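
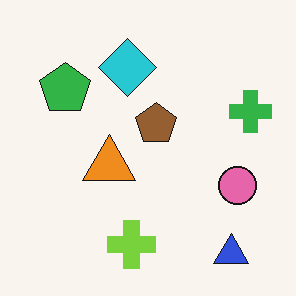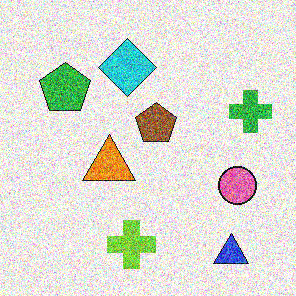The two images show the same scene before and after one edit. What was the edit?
Degraded with strong gaussian noise.

Random speckle covers the whole image, including the flat background.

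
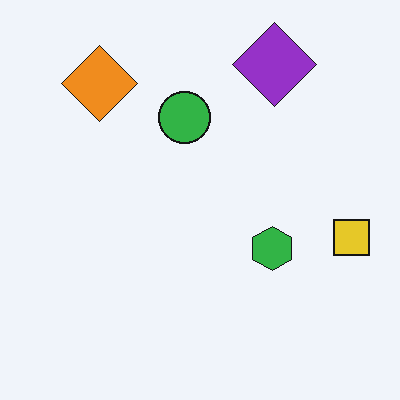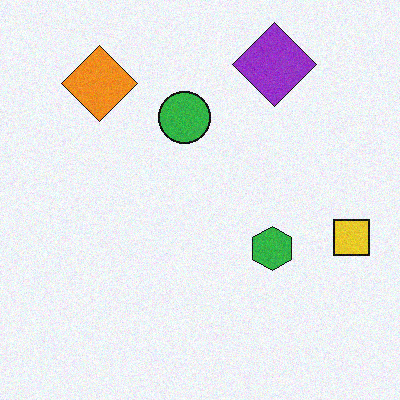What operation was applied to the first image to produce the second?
The transformation is: degraded with a light layer of grain.

Random speckle covers the whole image, including the flat background.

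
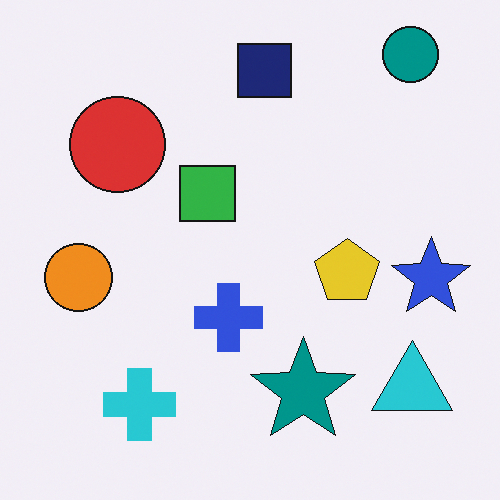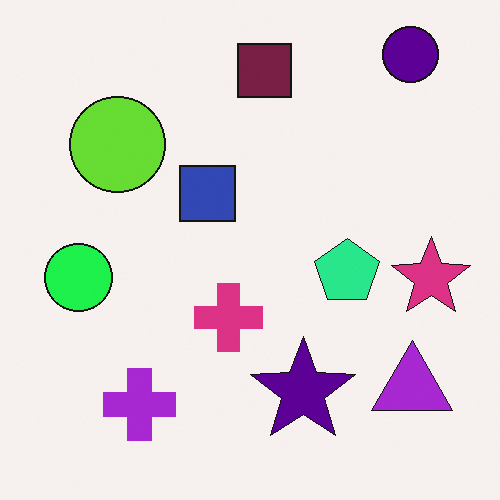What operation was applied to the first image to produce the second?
This is the original image hue-shifted noticeably.

Every shape's color has rotated by the same amount around the hue wheel — a uniform hue shift.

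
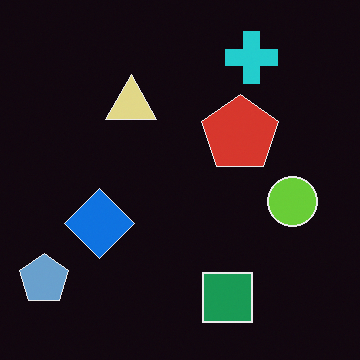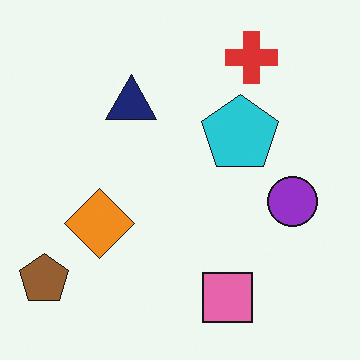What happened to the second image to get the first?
The first image is the second color-inverted (negative).

The light background has become dark and every shape's color is its complement — a photographic negative.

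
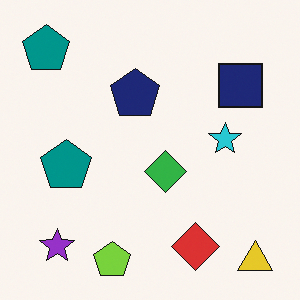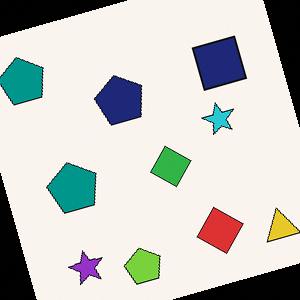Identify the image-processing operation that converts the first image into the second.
The transformation is: rotated counter-clockwise by a clearly visible amount.

Every shape is tilted by the same angle and the image corners show triangular fill wedges — a whole-image rotation by a non-right angle.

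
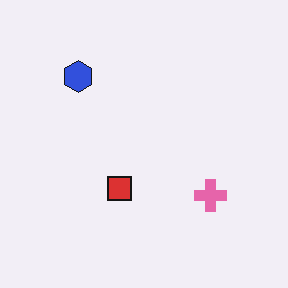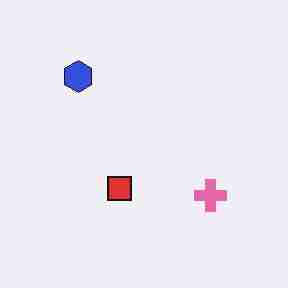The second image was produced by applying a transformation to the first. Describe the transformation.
Degraded with heavy JPEG compression.

Blocky 8×8 compression artifacts appear around shape edges and the flat background shows ringing — characteristic JPEG degradation.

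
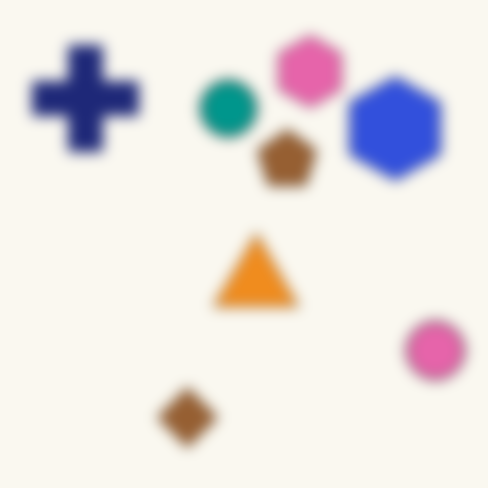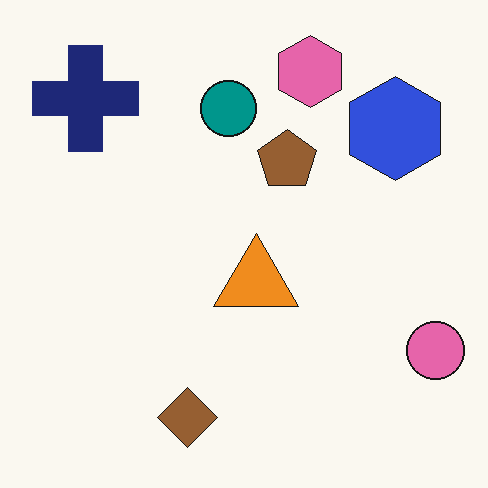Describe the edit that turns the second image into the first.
It was strongly gaussian-blurred.

Shape edges and outlines are uniformly softened across the whole image.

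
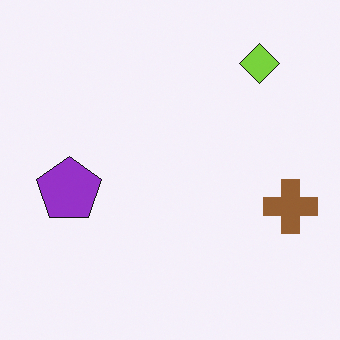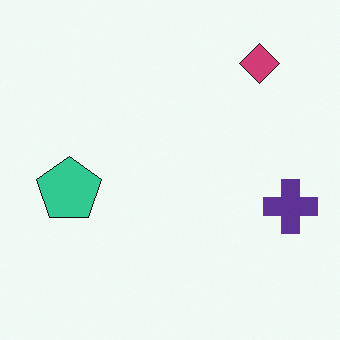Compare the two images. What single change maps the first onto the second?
Hue-shifted by a large amount.

Every shape's color has rotated by the same amount around the hue wheel — a uniform hue shift.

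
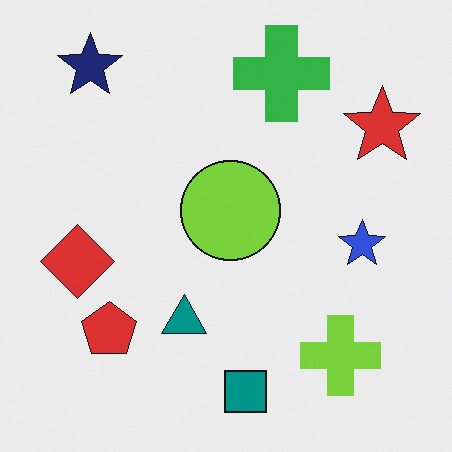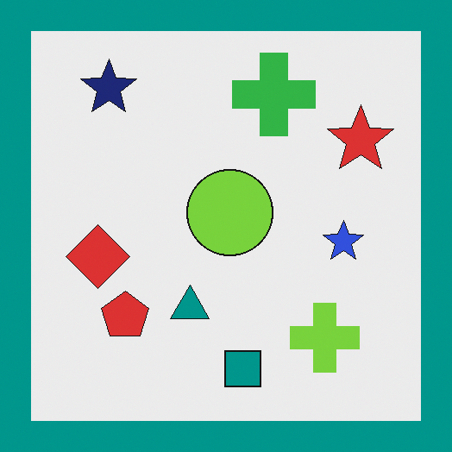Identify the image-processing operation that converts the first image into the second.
The image was framed with a teal border.

A solid teal frame runs around the edge of the second image, with the content slightly shrunk inside it.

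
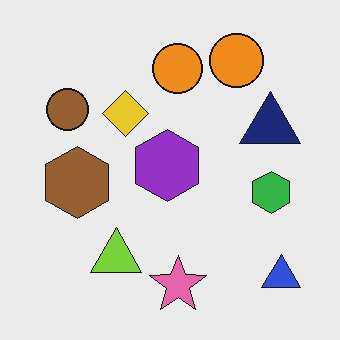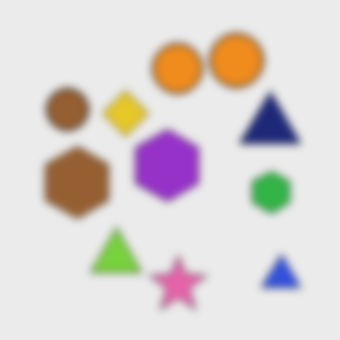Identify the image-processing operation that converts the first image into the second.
The transformation is: noticeably gaussian-blurred.

Shape edges and outlines are uniformly softened across the whole image.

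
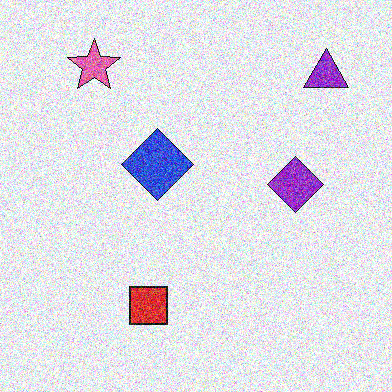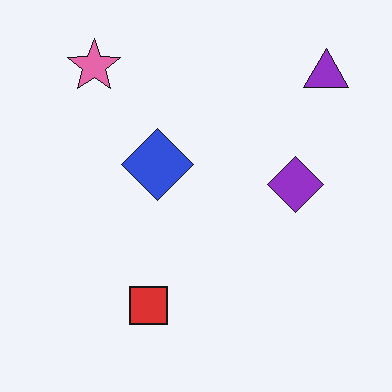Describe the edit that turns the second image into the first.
This is the original image degraded with heavy additive noise.

Random speckle covers the whole image, including the flat background.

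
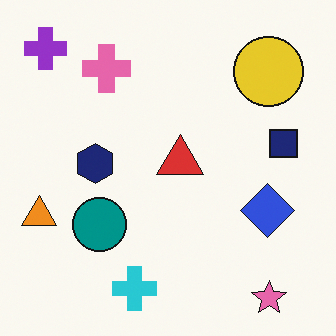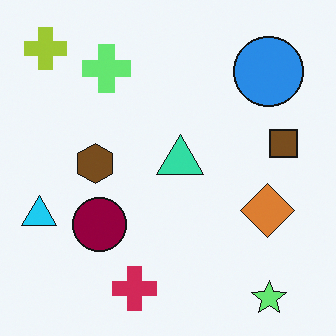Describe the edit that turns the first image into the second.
The second image is the first hue-shifted by a large amount.

Every shape's color has rotated by the same amount around the hue wheel — a uniform hue shift.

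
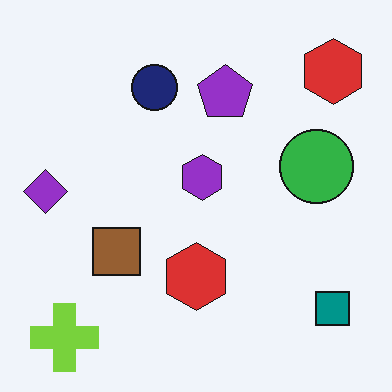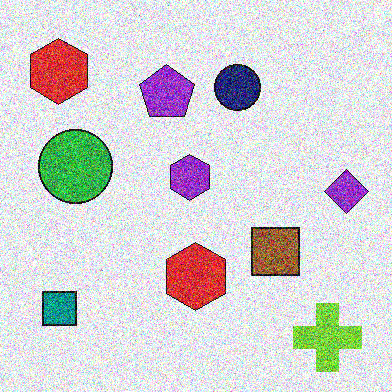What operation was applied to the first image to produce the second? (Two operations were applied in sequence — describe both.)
Flipped horizontally (left ↔ right), then degraded with strong gaussian noise.

The purple diamond is in the left of the first image and the right of the second — shapes on opposite sides of the vertical midline have swapped in a mirror flip. Random speckle covers the whole image, including the flat background.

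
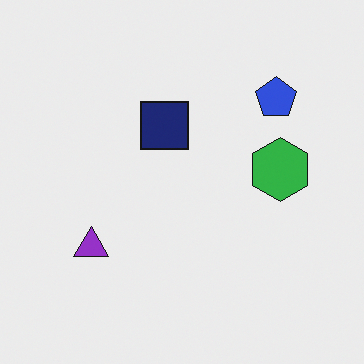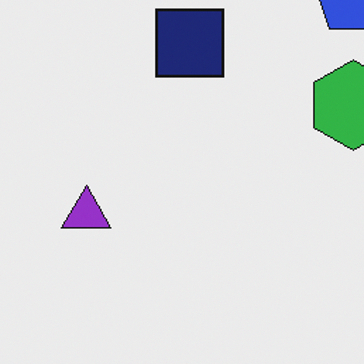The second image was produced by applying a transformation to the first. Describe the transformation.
The second image is the first cropped slightly and scaled back up.

The visible shapes are larger and the field of view is narrower; shapes near the original edges may be partly or wholly outside the frame — a crop-and-rescale.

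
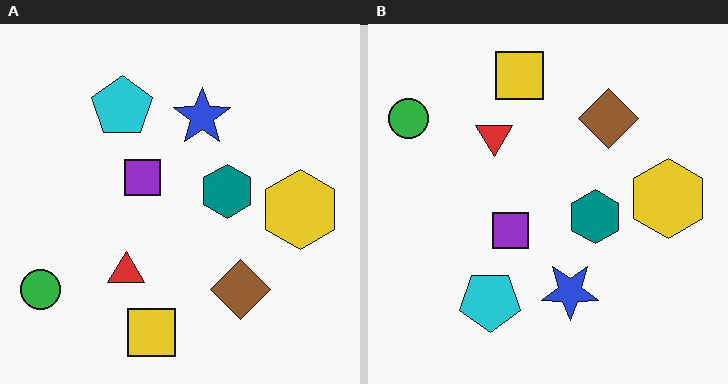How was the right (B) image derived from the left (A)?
The transformation is: flipped vertically (top ↔ bottom).

The yellow square is in the bottom of the left (A) image and the top of the right (B) — shapes on opposite sides of the horizontal midline have swapped in a mirror flip.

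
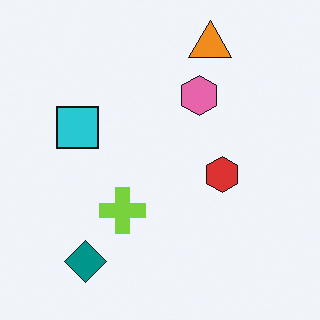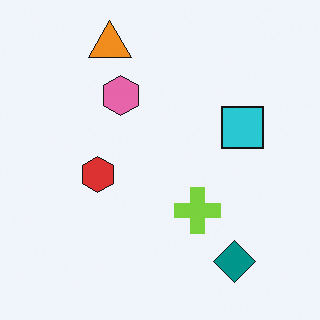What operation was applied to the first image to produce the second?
Flipped horizontally (left ↔ right).

The cyan square is in the left of the first image and the right of the second — shapes on opposite sides of the vertical midline have swapped in a mirror flip.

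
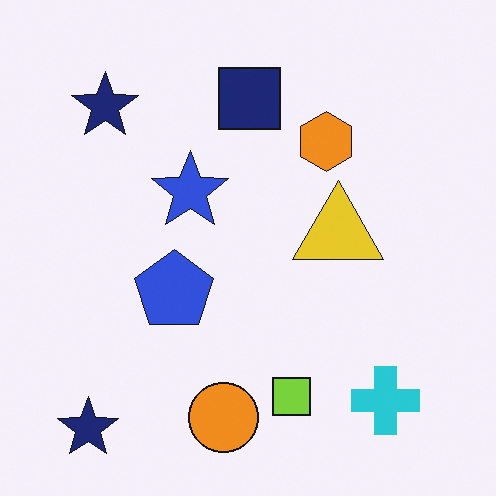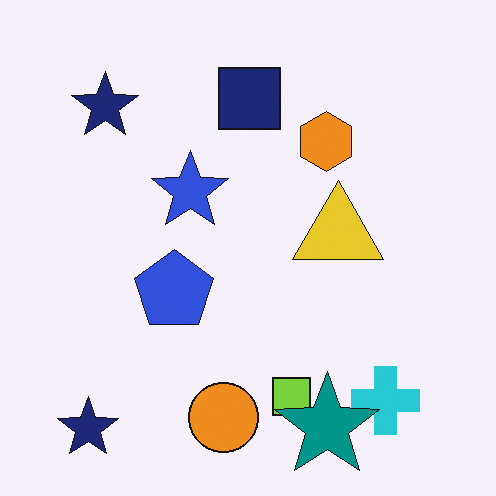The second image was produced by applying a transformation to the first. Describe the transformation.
It was overlaid with an additional teal star.

A teal star appears in the second image that is absent from the first.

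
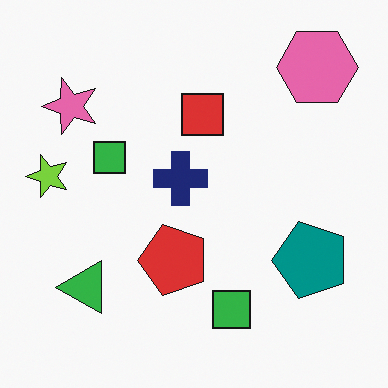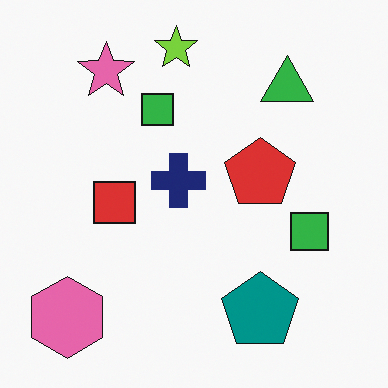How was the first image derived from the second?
The transformation is: transposed (reflected across the top-left ↔ bottom-right diagonal).

Shapes have swapped their row and column positions — what was in the top-right is now in the bottom-left — a diagonal reflection.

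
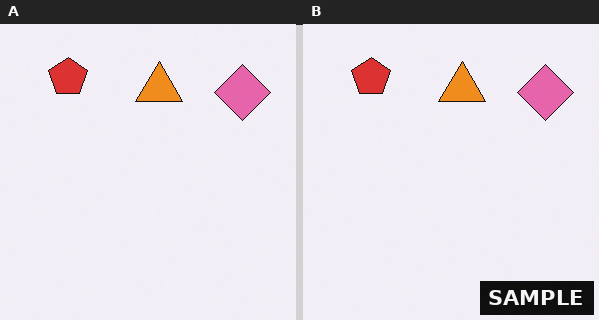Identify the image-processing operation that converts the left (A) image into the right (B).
Watermarked with the text "SAMPLE" in the lower-right corner.

A dark label reading "SAMPLE" appears in the lower-right corner.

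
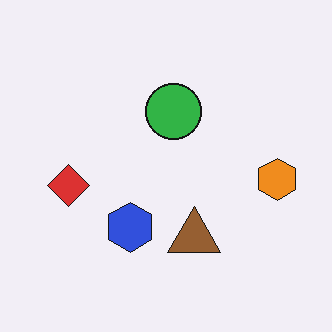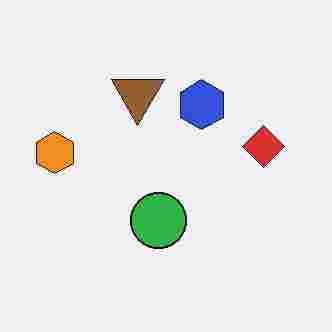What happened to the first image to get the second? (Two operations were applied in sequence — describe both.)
The image was rotated 180°, then heavily JPEG-compressed with obvious blocking artifacts.

The orange hexagon sits in the right of the first image and the left of the second — consistent with a whole-image 180° rotation. Blocky 8×8 compression artifacts appear around shape edges and the flat background shows ringing — characteristic JPEG degradation.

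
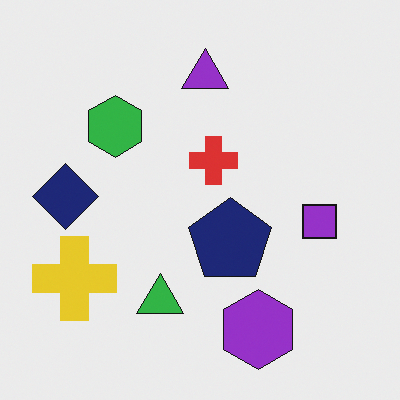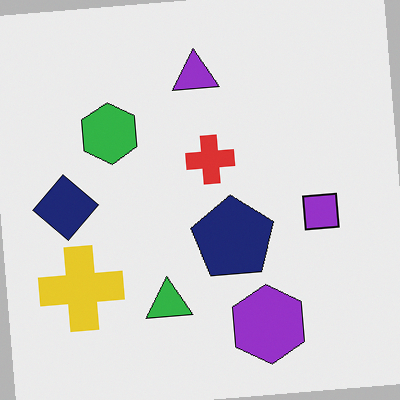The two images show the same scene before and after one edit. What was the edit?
The transformation is: rotated counter-clockwise by a small amount.

Every shape is tilted by the same angle and the image corners show triangular fill wedges — a whole-image rotation by a non-right angle.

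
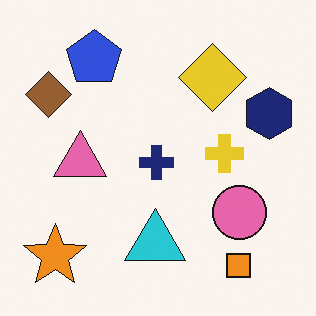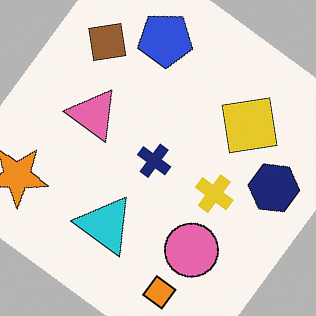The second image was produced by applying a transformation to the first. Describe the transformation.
This is the original image rotated clockwise by a large amount — several tens of degrees.

Every shape is tilted by the same angle and the image corners show triangular fill wedges — a whole-image rotation by a non-right angle.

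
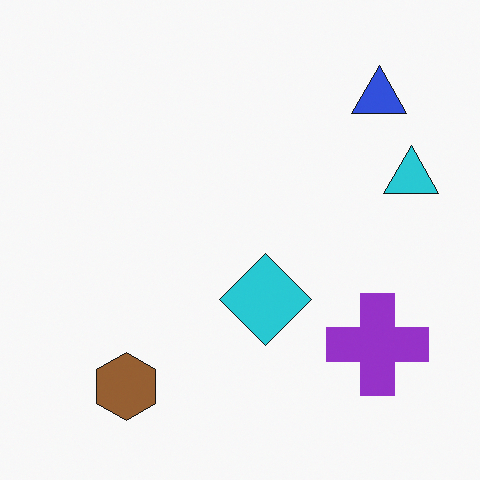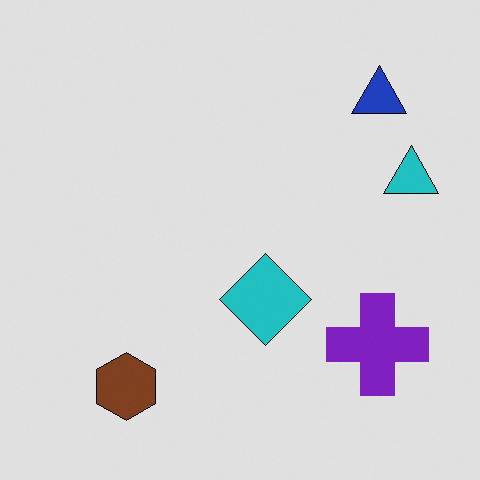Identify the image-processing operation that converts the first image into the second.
The second image is the first posterized to a reduced palette.

Each flat color has snapped to a coarser quantized level — most visibly, the near-white background has dropped to a flat grey.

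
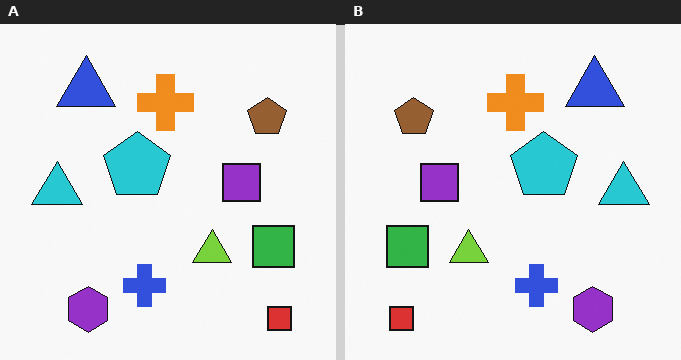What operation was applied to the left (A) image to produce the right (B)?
The right (B) image is the left (A) flipped horizontally (left ↔ right).

The cyan triangle is in the left of the left (A) image and the right of the right (B) — shapes on opposite sides of the vertical midline have swapped in a mirror flip.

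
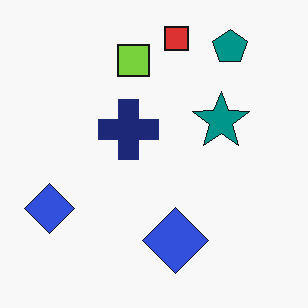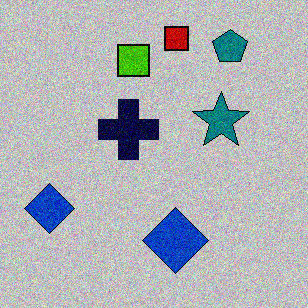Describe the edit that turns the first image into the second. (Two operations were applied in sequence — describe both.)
The second image is the first aggressively posterized, then degraded with visible gaussian noise.

Each flat color has snapped to a coarser quantized level — most visibly, the near-white background has dropped to a flat grey. Random speckle covers the whole image, including the flat background.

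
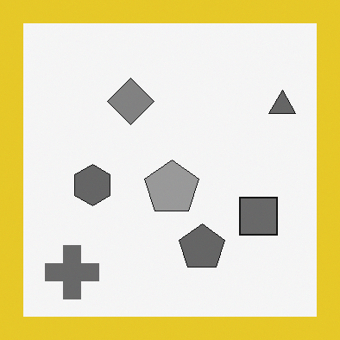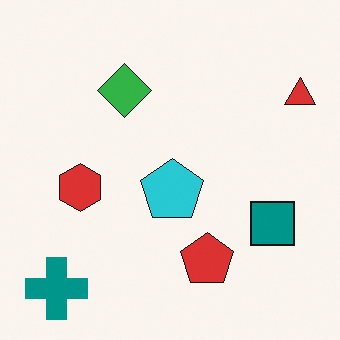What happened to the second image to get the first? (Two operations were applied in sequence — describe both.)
This is the original image converted to grayscale, then framed with a yellow border.

All color is removed — every shape is now a shade of grey. A solid yellow frame runs around the edge of the first image, with the content slightly shrunk inside it.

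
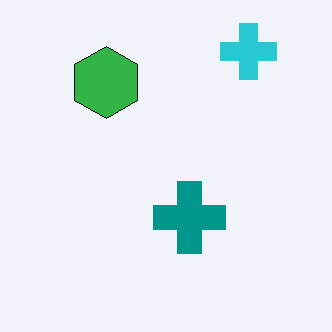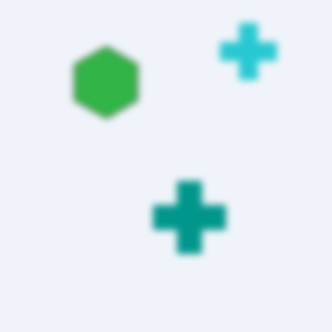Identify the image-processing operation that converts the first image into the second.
The second image is the first moderately blurred.

Shape edges and outlines are uniformly softened across the whole image.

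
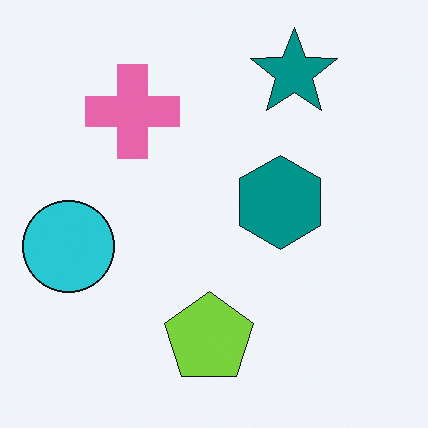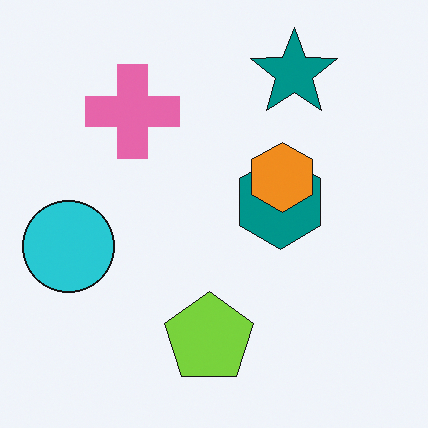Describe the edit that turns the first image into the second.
The transformation is: overlaid with an additional orange hexagon.

An orange hexagon appears in the second image that is absent from the first.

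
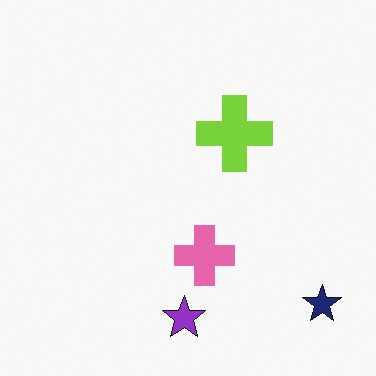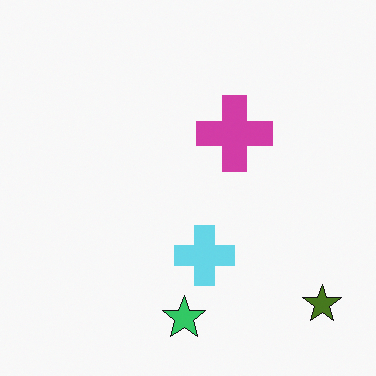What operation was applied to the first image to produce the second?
It was hue-shifted by a large amount.

Every shape's color has rotated by the same amount around the hue wheel — a uniform hue shift.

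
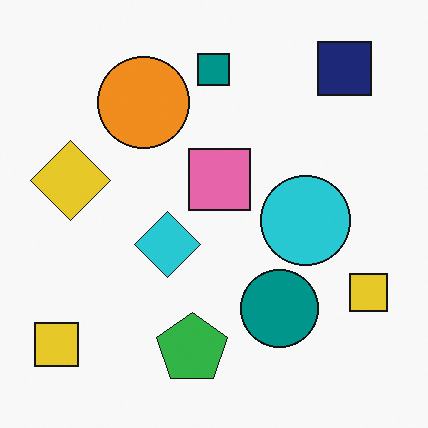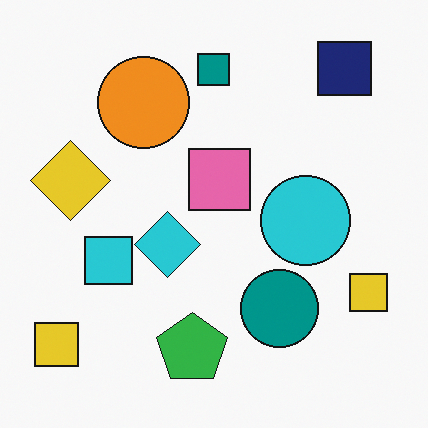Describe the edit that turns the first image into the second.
The image was overlaid with an additional cyan square.

A cyan square appears in the second image that is absent from the first.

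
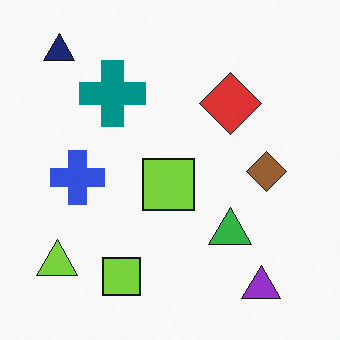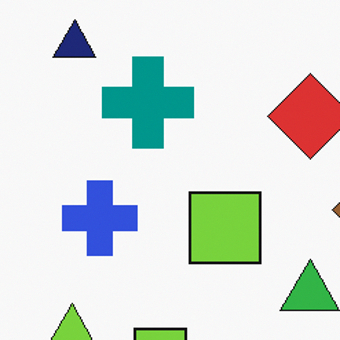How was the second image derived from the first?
The image was cropped slightly and scaled back up.

The visible shapes are larger and the field of view is narrower; shapes near the original edges may be partly or wholly outside the frame — a crop-and-rescale.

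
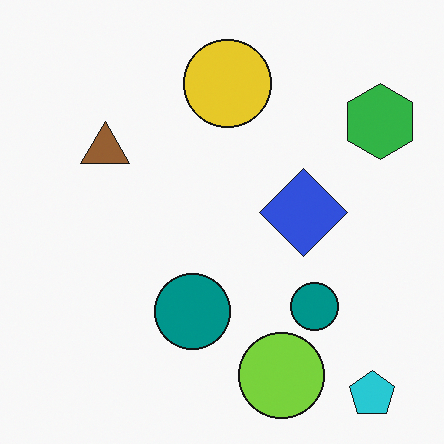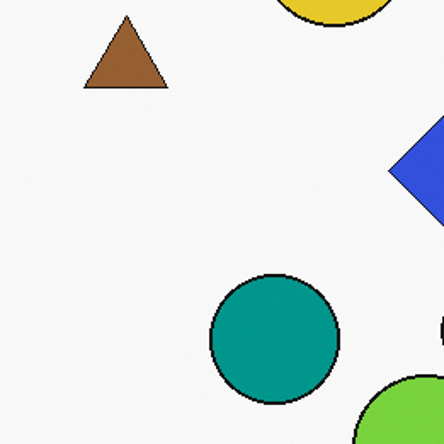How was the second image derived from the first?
This is the original image cropped to a noticeably smaller region and rescaled.

The visible shapes are larger and the field of view is narrower; shapes near the original edges may be partly or wholly outside the frame — a crop-and-rescale.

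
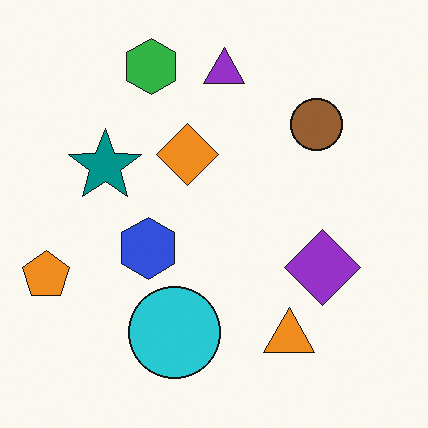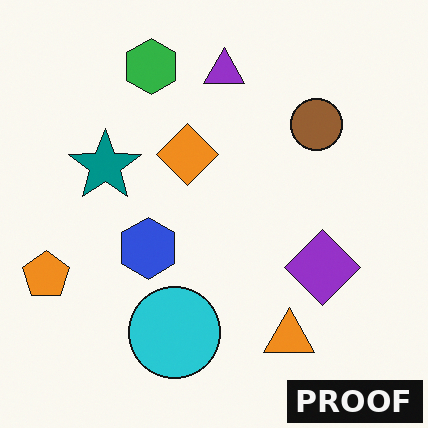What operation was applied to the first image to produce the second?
Watermarked with the text "PROOF" in the lower-right corner.

A dark label reading "PROOF" appears in the lower-right corner.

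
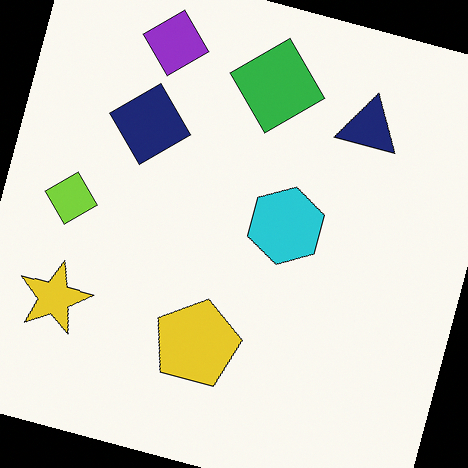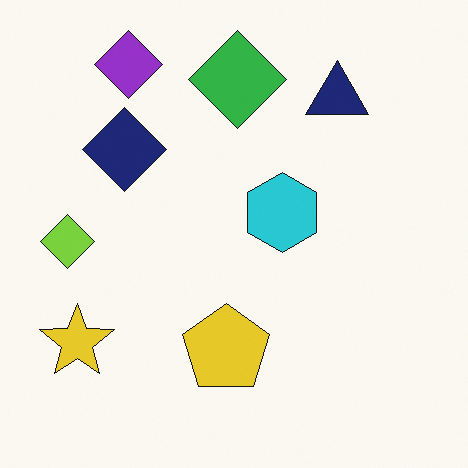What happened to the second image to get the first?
Rotated clockwise by a moderate amount.

Every shape is tilted by the same angle and the image corners show triangular fill wedges — a whole-image rotation by a non-right angle.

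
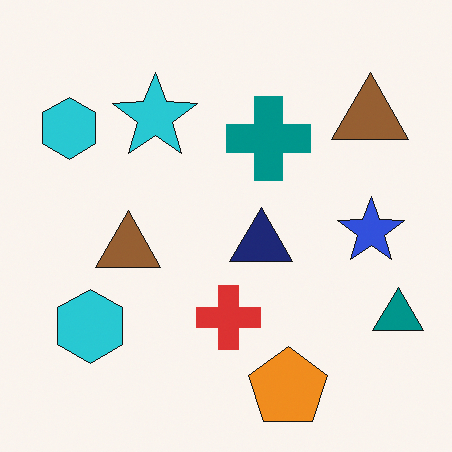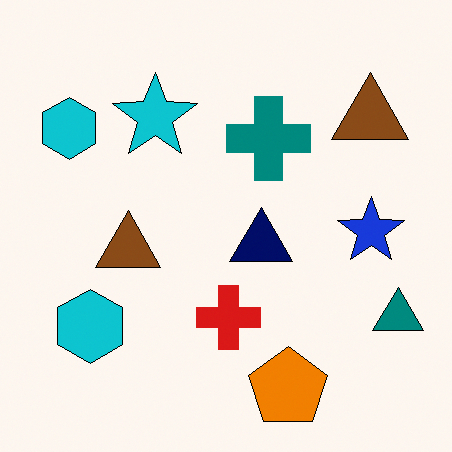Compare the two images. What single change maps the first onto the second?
The transformation is: given slightly increased contrast.

Tones are pushed away from mid-grey across the whole image — a global contrast change.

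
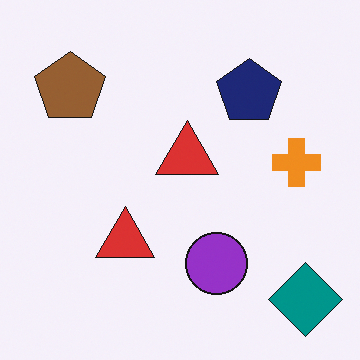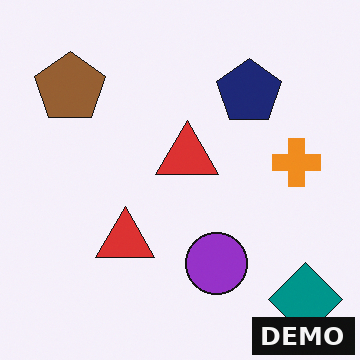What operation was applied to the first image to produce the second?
Watermarked with the text "DEMO" in the lower-right corner.

A dark label reading "DEMO" appears in the lower-right corner.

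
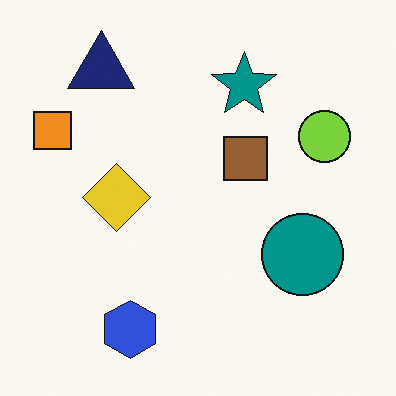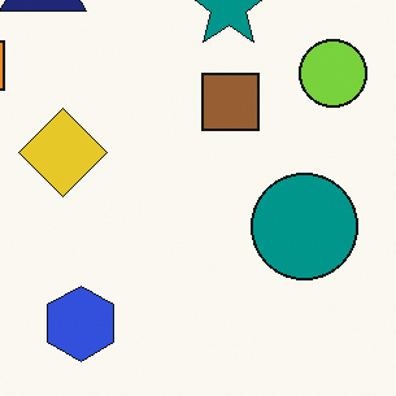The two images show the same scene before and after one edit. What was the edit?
It was cropped slightly and scaled back up.

The visible shapes are larger and the field of view is narrower; shapes near the original edges may be partly or wholly outside the frame — a crop-and-rescale.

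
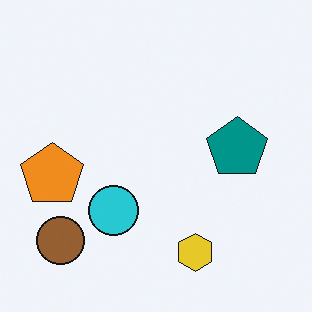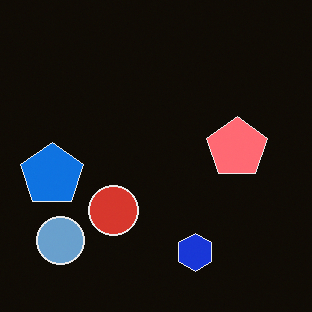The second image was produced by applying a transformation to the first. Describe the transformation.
The transformation is: color-inverted (negative).

The light background has become dark and every shape's color is its complement — a photographic negative.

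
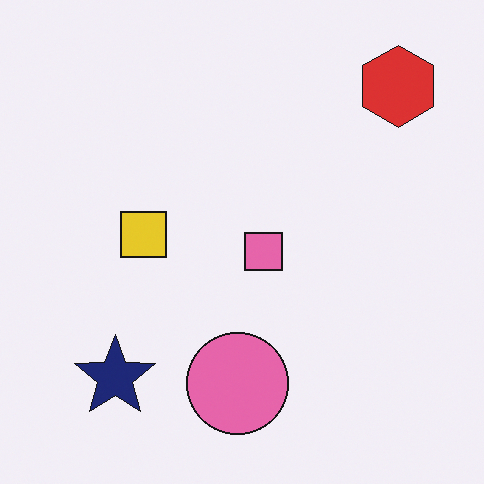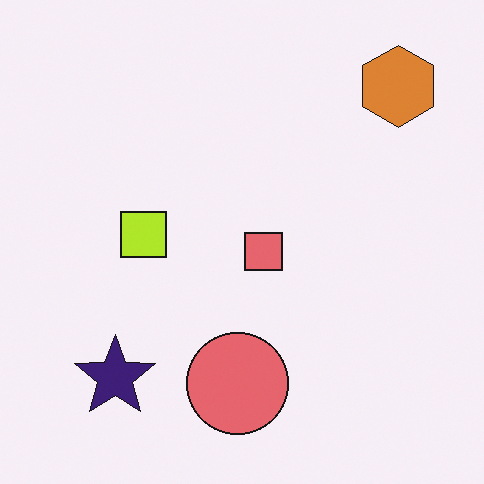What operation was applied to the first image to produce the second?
The second image is the first hue-shifted by a small amount.

Every shape's color has rotated by the same amount around the hue wheel — a uniform hue shift.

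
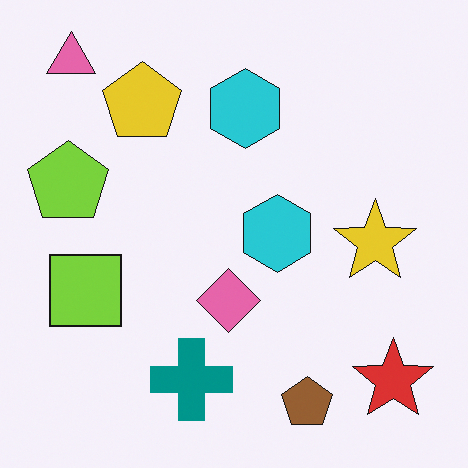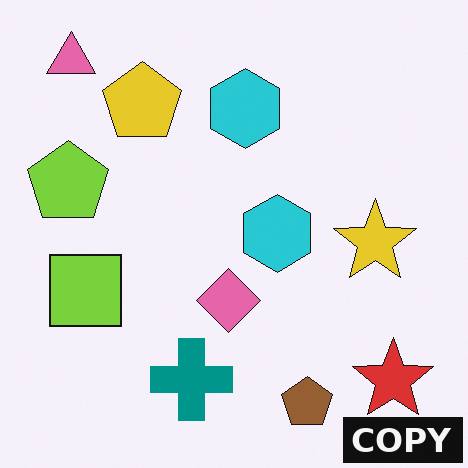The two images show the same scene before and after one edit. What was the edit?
This is the original image watermarked with the text "COPY" in the lower-right corner.

A dark label reading "COPY" appears in the lower-right corner.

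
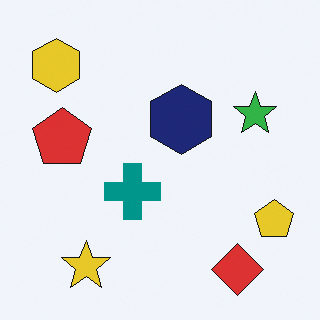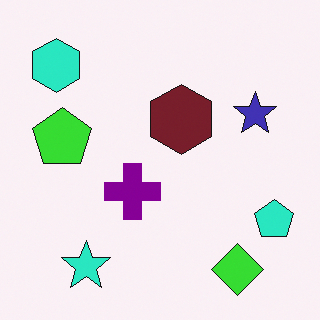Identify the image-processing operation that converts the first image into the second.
The second image is the first hue-shifted noticeably.

Every shape's color has rotated by the same amount around the hue wheel — a uniform hue shift.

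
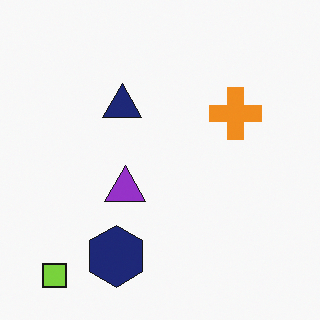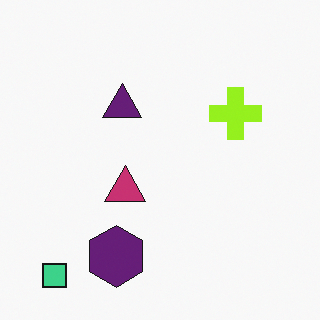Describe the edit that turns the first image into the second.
The second image is the first hue-shifted slightly.

Every shape's color has rotated by the same amount around the hue wheel — a uniform hue shift.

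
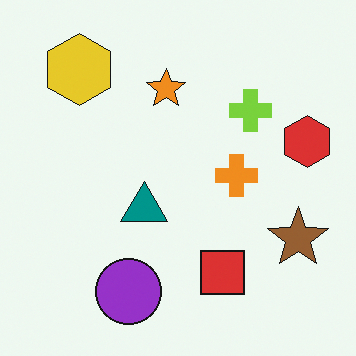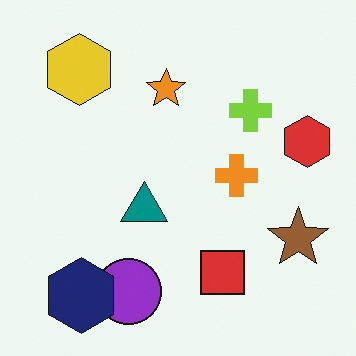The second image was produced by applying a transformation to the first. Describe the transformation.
This is the original image overlaid with an additional navy hexagon.

A navy hexagon appears in the second image that is absent from the first.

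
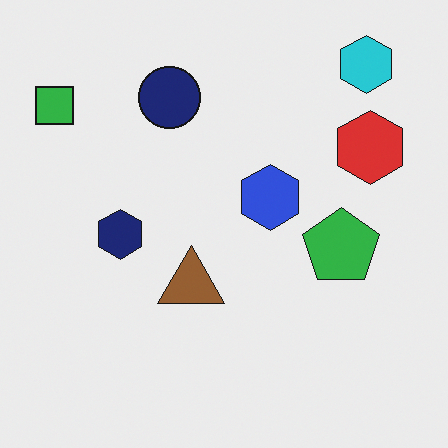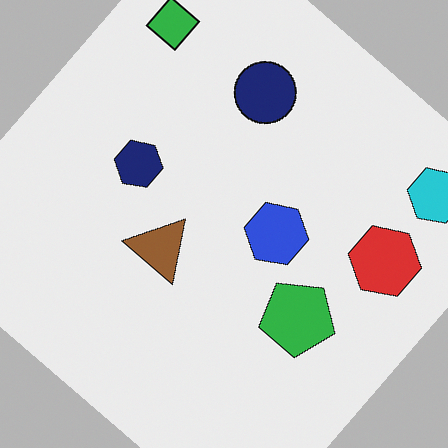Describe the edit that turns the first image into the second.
Rotated clockwise by a large amount — several tens of degrees.

Every shape is tilted by the same angle and the image corners show triangular fill wedges — a whole-image rotation by a non-right angle.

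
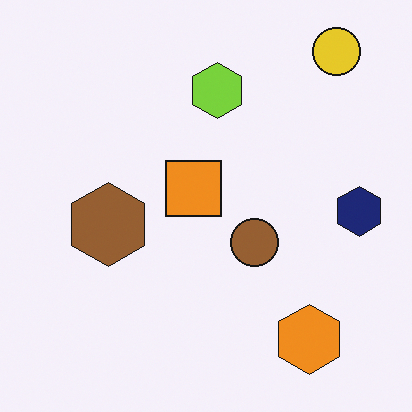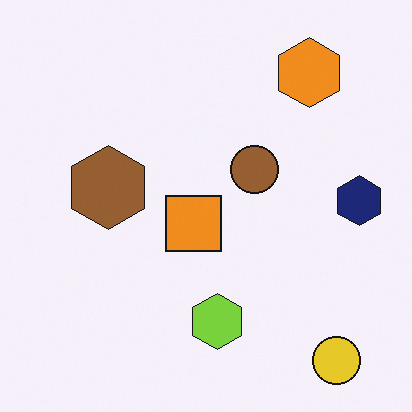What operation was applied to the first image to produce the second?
This is the original image flipped vertically (top ↔ bottom).

The yellow circle is in the top-right of the first image and the bottom-right of the second — shapes on opposite sides of the horizontal midline have swapped in a mirror flip.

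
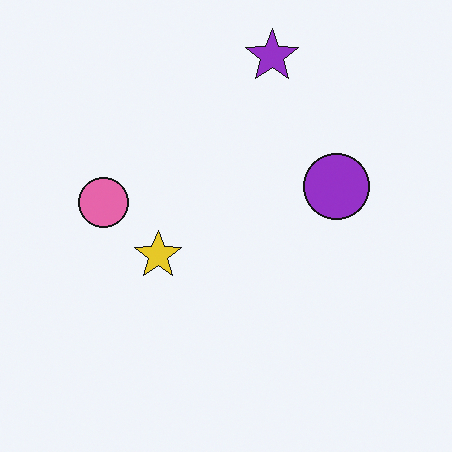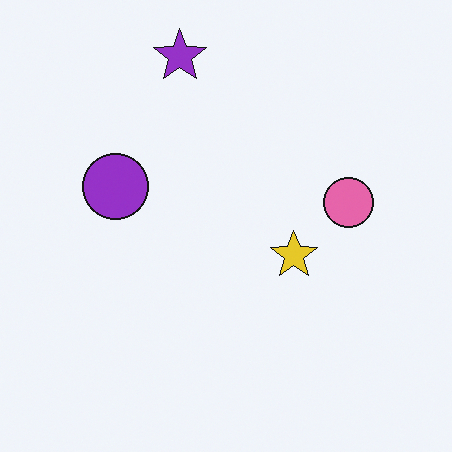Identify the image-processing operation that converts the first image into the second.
It was flipped horizontally (left ↔ right).

The pink circle is in the left of the first image and the right of the second — shapes on opposite sides of the vertical midline have swapped in a mirror flip.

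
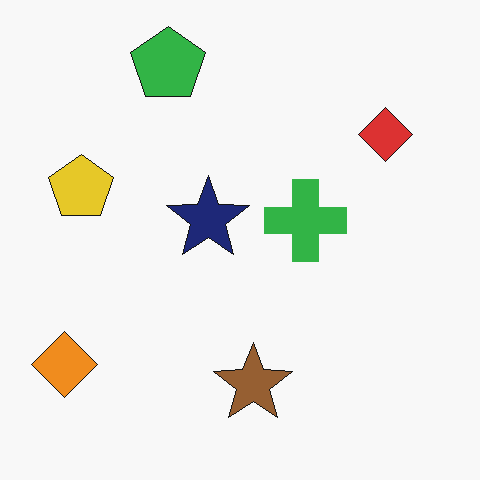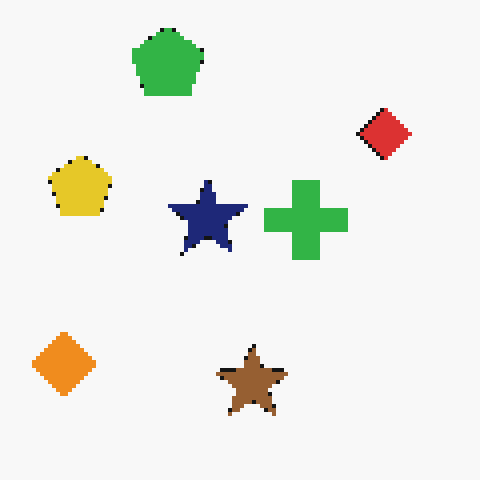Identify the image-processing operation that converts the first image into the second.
It was lightly pixelated (a mild mosaic effect).

Shapes are reduced to large square blocks; fine edges and outlines are lost — a downscale-then-upscale (mosaic) effect.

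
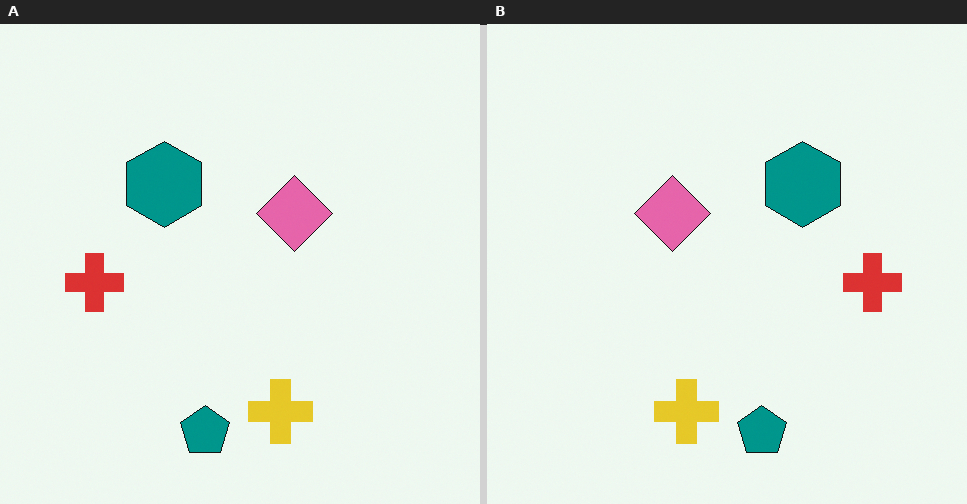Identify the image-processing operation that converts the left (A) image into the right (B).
The image was flipped horizontally (left ↔ right).

The red cross is in the left of the left (A) image and the right of the right (B) — shapes on opposite sides of the vertical midline have swapped in a mirror flip.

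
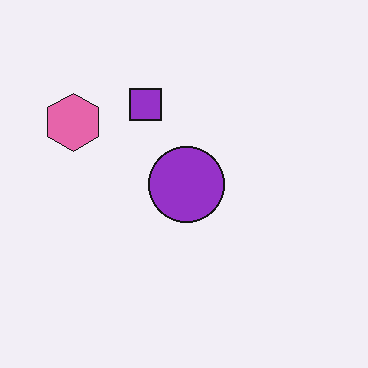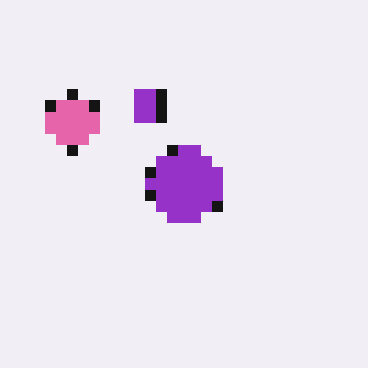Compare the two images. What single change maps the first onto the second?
The transformation is: coarsely pixelated.

Shapes are reduced to large square blocks; fine edges and outlines are lost — a downscale-then-upscale (mosaic) effect.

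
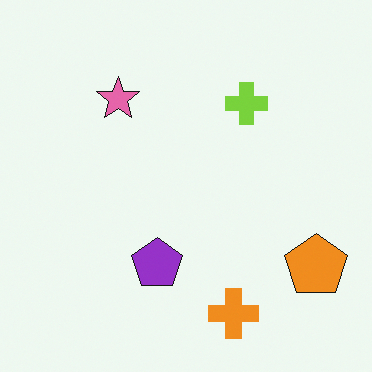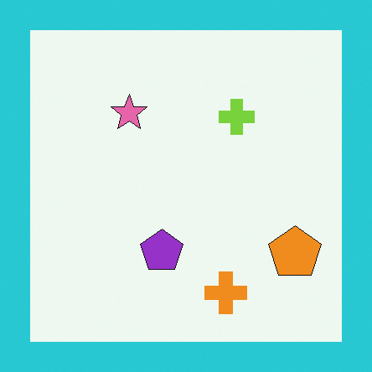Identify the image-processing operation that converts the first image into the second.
The second image is the first framed with a cyan border.

A solid cyan frame runs around the edge of the second image, with the content slightly shrunk inside it.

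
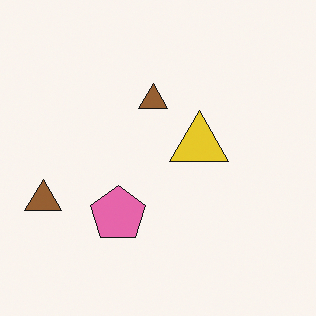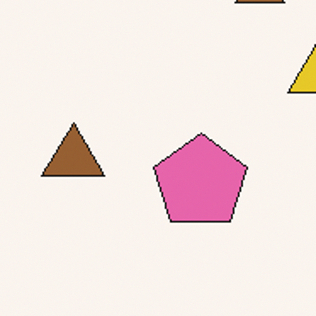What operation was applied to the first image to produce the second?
The second image is the first cropped tightly and scaled back up.

The visible shapes are larger and the field of view is narrower; shapes near the original edges may be partly or wholly outside the frame — a crop-and-rescale.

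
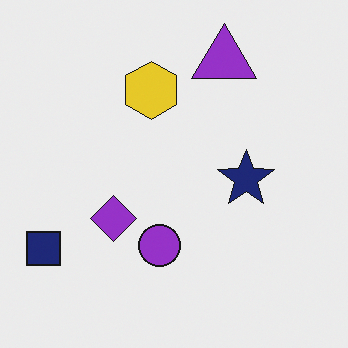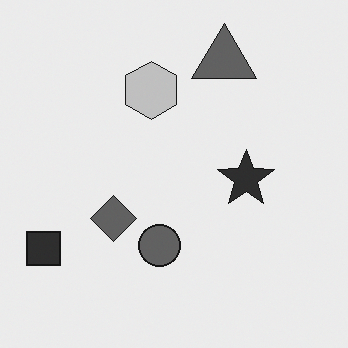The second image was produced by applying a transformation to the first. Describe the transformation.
This is the original image converted to grayscale.

All color is removed — every shape is now a shade of grey.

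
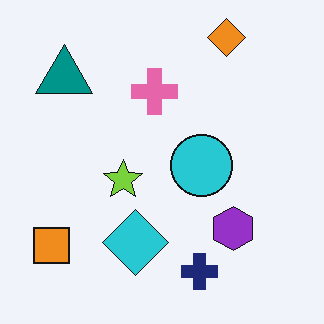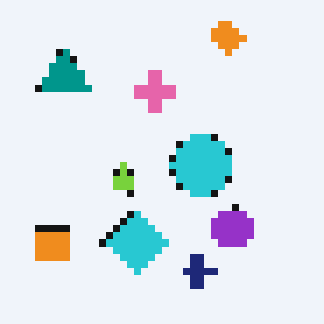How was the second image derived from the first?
The transformation is: moderately pixelated.

Shapes are reduced to large square blocks; fine edges and outlines are lost — a downscale-then-upscale (mosaic) effect.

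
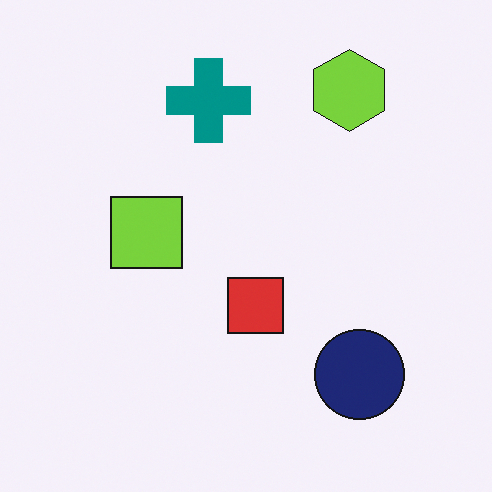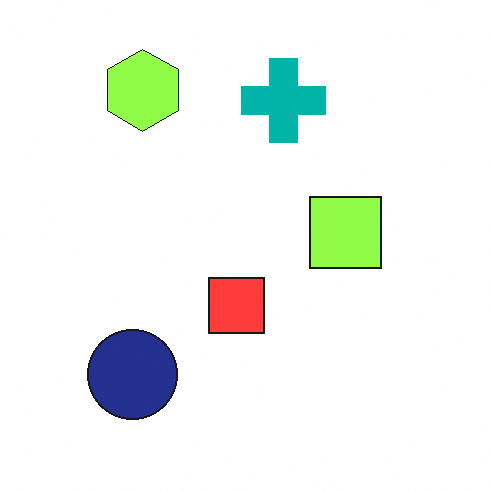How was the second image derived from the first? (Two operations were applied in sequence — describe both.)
The second image is the first slightly brightened, then flipped horizontally (left ↔ right).

Every pixel — background and shapes alike — is uniformly brightened. The navy circle is in the bottom-right of the first image and the bottom-left of the second — shapes on opposite sides of the vertical midline have swapped in a mirror flip.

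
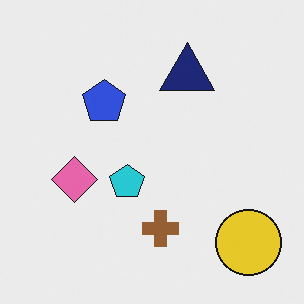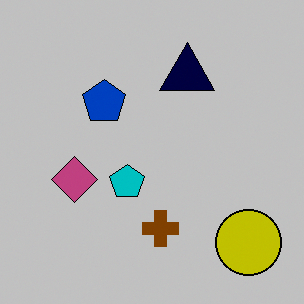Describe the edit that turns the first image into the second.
Aggressively posterized.

Each flat color has snapped to a coarser quantized level — most visibly, the near-white background has dropped to a flat grey.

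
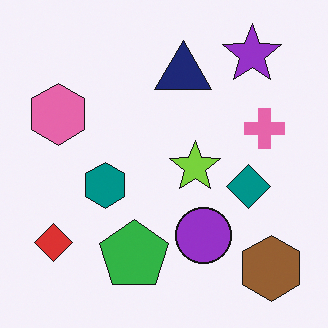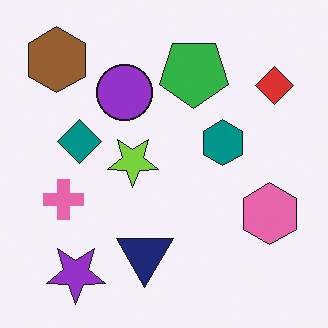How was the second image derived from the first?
It was rotated 180°.

The brown hexagon sits in the bottom-right of the first image and the top-left of the second — consistent with a whole-image 180° rotation.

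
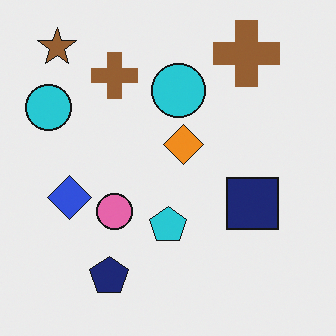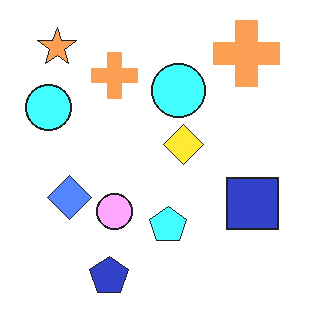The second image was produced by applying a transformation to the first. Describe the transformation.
It was brightened a lot.

Every pixel — background and shapes alike — is uniformly brightened.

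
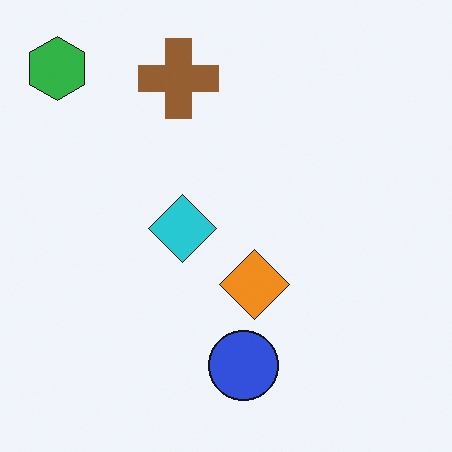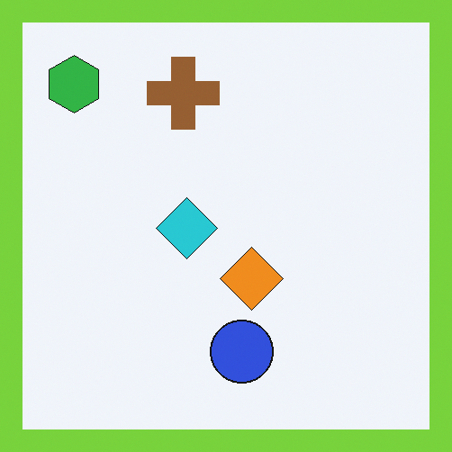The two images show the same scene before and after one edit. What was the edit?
The image was framed with a lime border.

A solid lime frame runs around the edge of the second image, with the content slightly shrunk inside it.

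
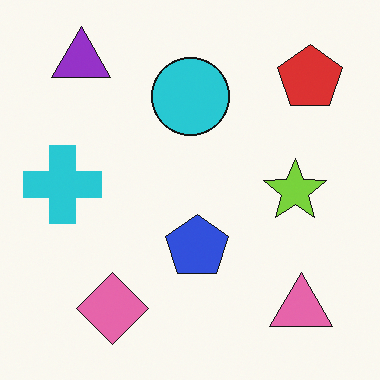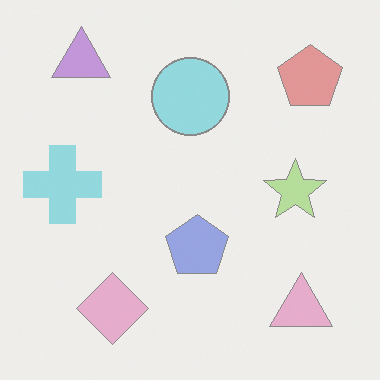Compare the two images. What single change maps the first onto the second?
The transformation is: given much lower contrast.

Tones are pushed toward mid-grey across the whole image — a global contrast change.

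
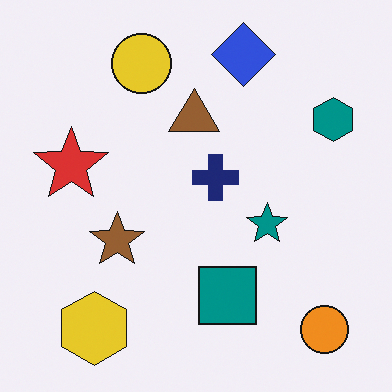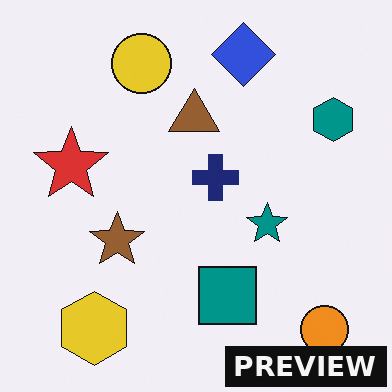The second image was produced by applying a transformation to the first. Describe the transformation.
This is the original image watermarked with the text "PREVIEW" in the lower-right corner.

A dark label reading "PREVIEW" appears in the lower-right corner.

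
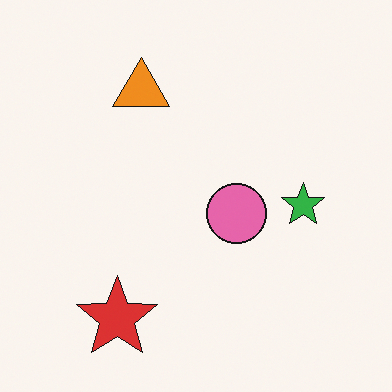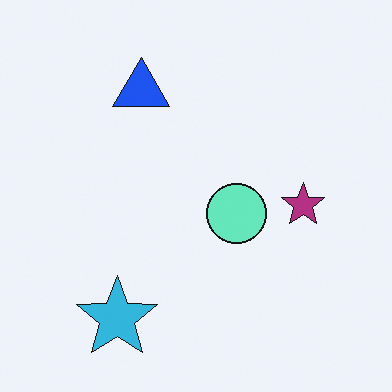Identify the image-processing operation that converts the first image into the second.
The transformation is: hue-shifted through roughly half the color wheel.

Every shape's color has rotated by the same amount around the hue wheel — a uniform hue shift.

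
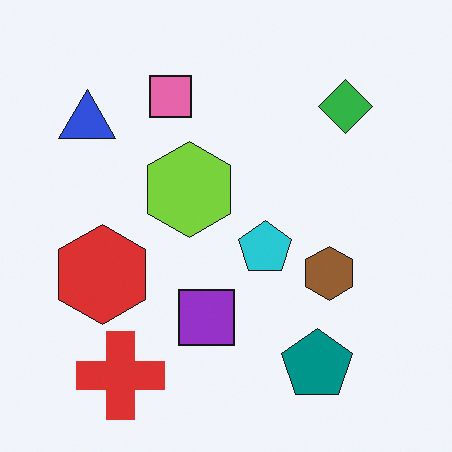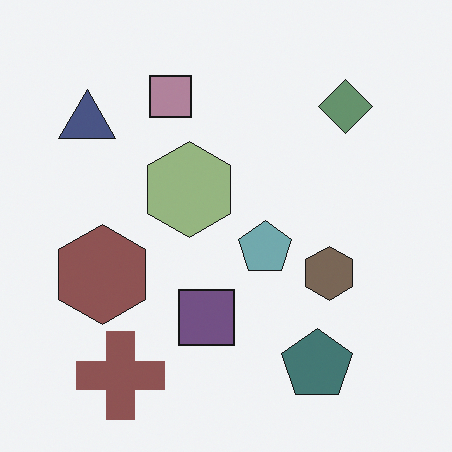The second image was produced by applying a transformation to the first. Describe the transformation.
The second image is the first heavily desaturated.

All colors are more muted and greyish — a global saturation change.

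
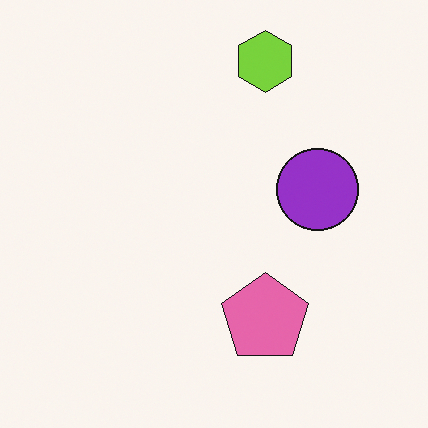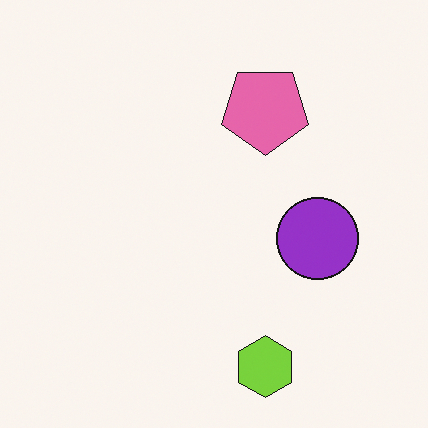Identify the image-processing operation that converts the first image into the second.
It was flipped vertically (top ↔ bottom).

The lime hexagon is in the top of the first image and the bottom of the second — shapes on opposite sides of the horizontal midline have swapped in a mirror flip.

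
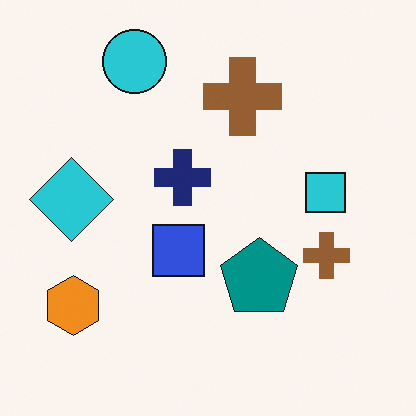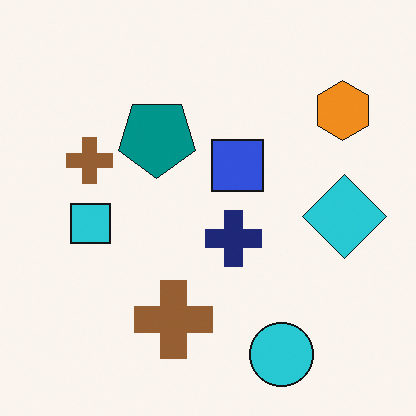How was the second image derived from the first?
The second image is the first rotated 180°.

The orange hexagon sits in the bottom-left of the first image and the top-right of the second — consistent with a whole-image 180° rotation.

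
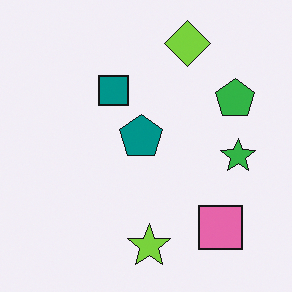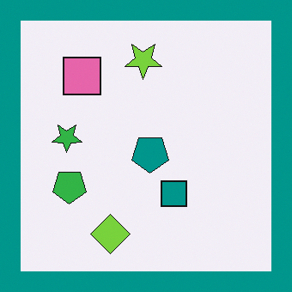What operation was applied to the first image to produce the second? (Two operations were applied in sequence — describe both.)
The transformation is: rotated 180°, then framed with a teal border.

The lime diamond sits in the top of the first image and the bottom of the second — consistent with a whole-image 180° rotation. A solid teal frame runs around the edge of the second image, with the content slightly shrunk inside it.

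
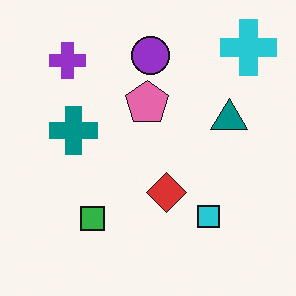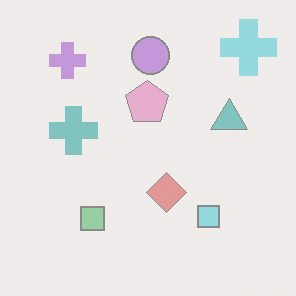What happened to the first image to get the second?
The second image is the first washed out (contrast reduced).

Tones are pushed toward mid-grey across the whole image — a global contrast change.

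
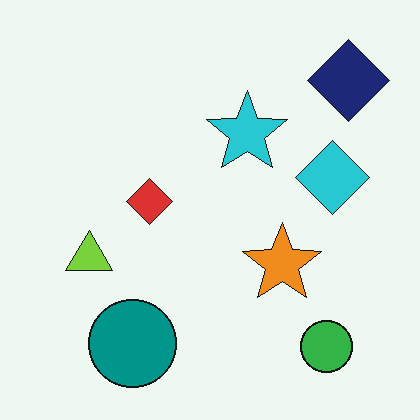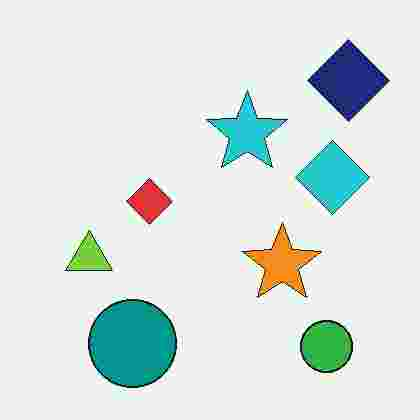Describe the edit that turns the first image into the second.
This is the original image heavily JPEG-compressed with obvious blocking artifacts.

Blocky 8×8 compression artifacts appear around shape edges and the flat background shows ringing — characteristic JPEG degradation.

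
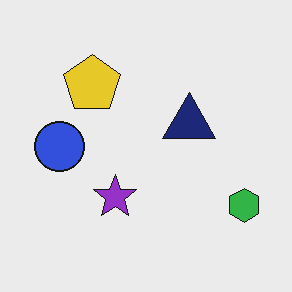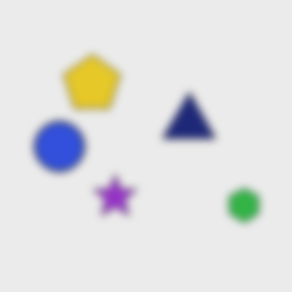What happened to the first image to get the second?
It was noticeably gaussian-blurred.

Shape edges and outlines are uniformly softened across the whole image.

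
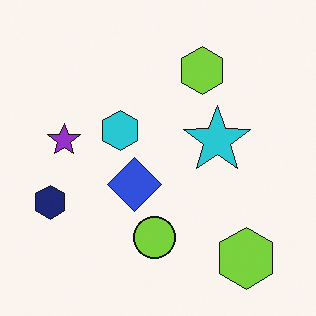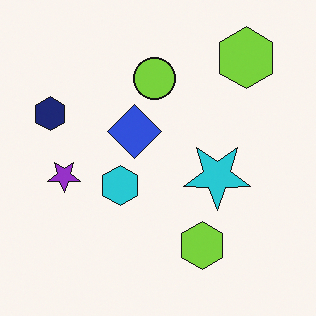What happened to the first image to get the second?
The image was flipped vertically (top ↔ bottom).

The lime circle is in the bottom of the first image and the top of the second — shapes on opposite sides of the horizontal midline have swapped in a mirror flip.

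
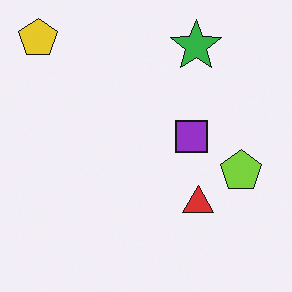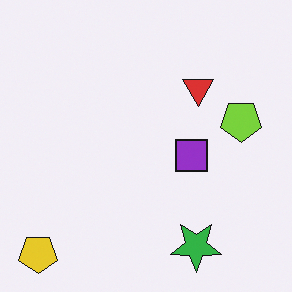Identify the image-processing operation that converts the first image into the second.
The transformation is: flipped vertically (top ↔ bottom).

The yellow pentagon is in the top-left of the first image and the bottom-left of the second — shapes on opposite sides of the horizontal midline have swapped in a mirror flip.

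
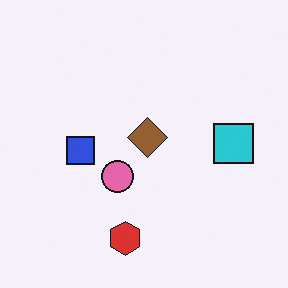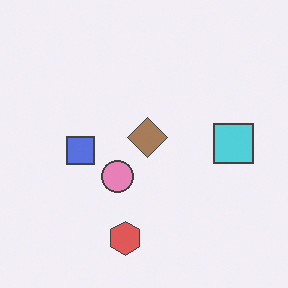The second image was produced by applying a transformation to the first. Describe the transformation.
It was given slightly reduced contrast.

Tones are pushed toward mid-grey across the whole image — a global contrast change.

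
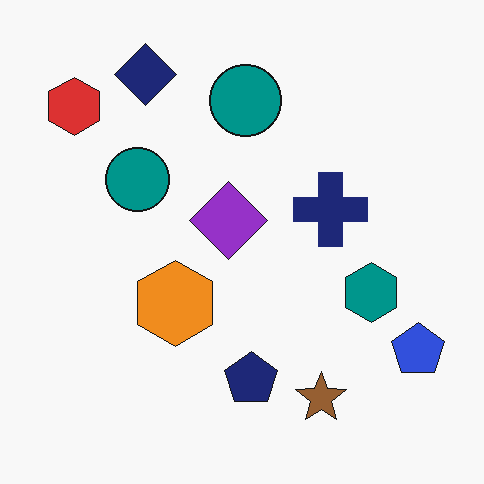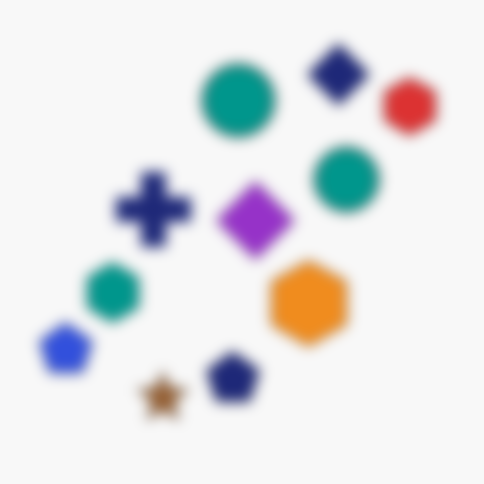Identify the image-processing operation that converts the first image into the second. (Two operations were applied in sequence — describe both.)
Flipped horizontally (left ↔ right), then heavily blurred.

The blue pentagon is in the bottom-right of the first image and the bottom-left of the second — shapes on opposite sides of the vertical midline have swapped in a mirror flip. Shape edges and outlines are uniformly softened across the whole image.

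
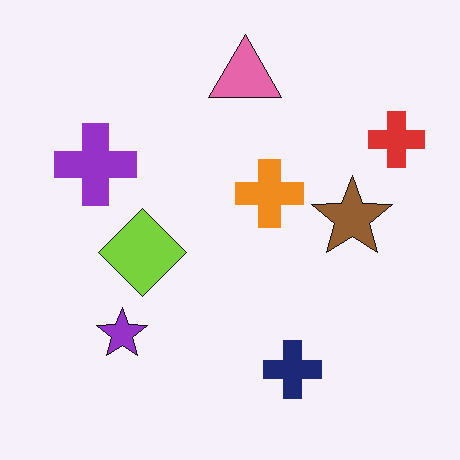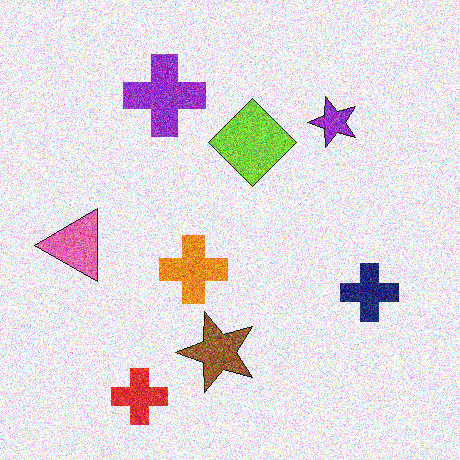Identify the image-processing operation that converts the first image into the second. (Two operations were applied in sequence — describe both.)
The transformation is: transposed (reflected across the top-left ↔ bottom-right diagonal), then degraded with heavy additive noise.

Shapes have swapped their row and column positions — what was in the top-right is now in the bottom-left — a diagonal reflection. Random speckle covers the whole image, including the flat background.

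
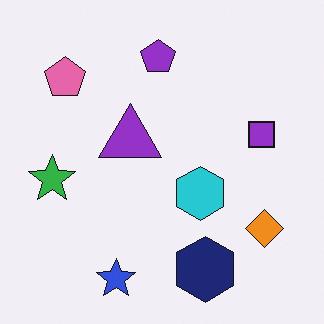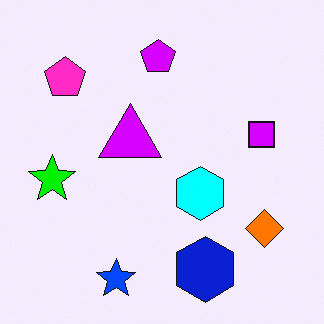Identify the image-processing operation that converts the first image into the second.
The transformation is: heavily oversaturated.

All colors are more vivid — a global saturation change.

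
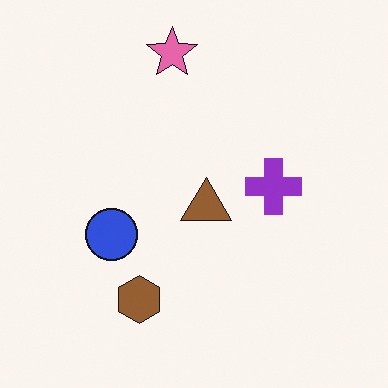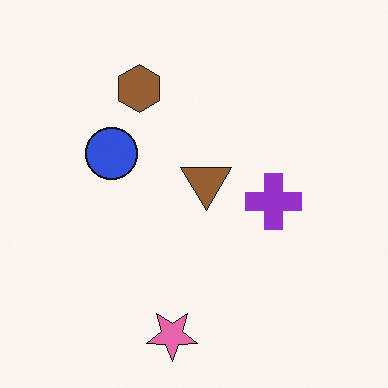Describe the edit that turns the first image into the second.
The second image is the first flipped vertically (top ↔ bottom).

The pink star is in the top of the first image and the bottom of the second — shapes on opposite sides of the horizontal midline have swapped in a mirror flip.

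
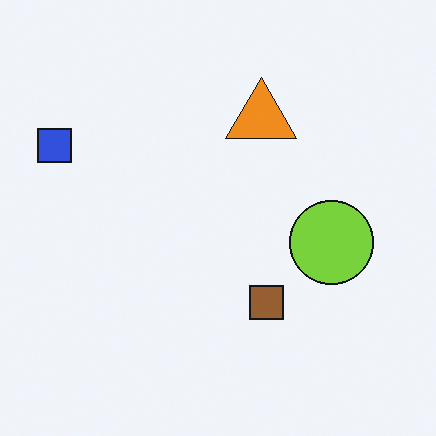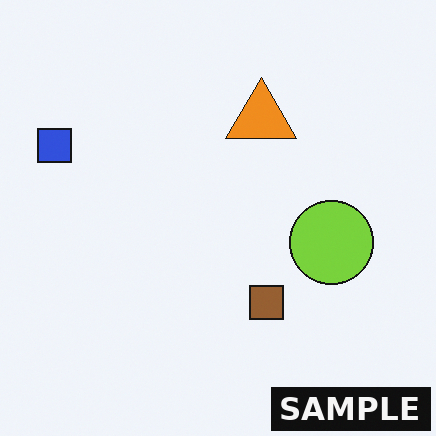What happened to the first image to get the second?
The image was watermarked with the text "SAMPLE" in the lower-right corner.

A dark label reading "SAMPLE" appears in the lower-right corner.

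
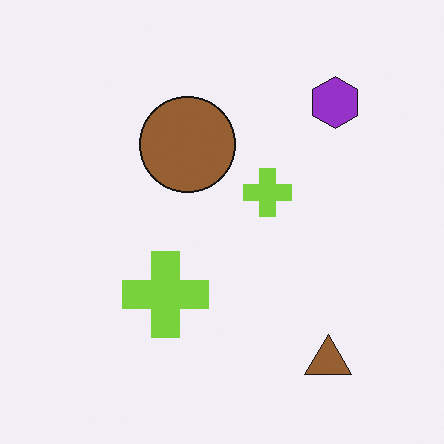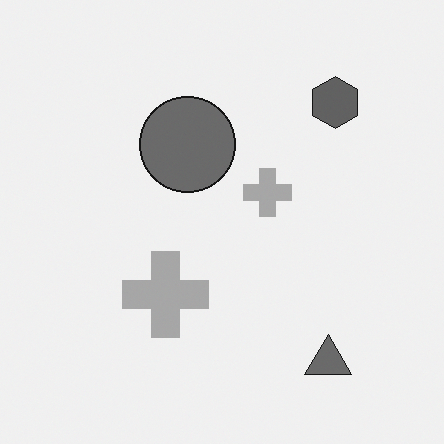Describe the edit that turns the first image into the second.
This is the original image converted to grayscale.

All color is removed — every shape is now a shade of grey.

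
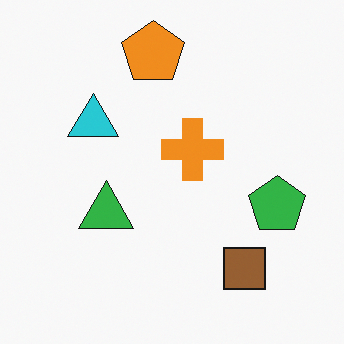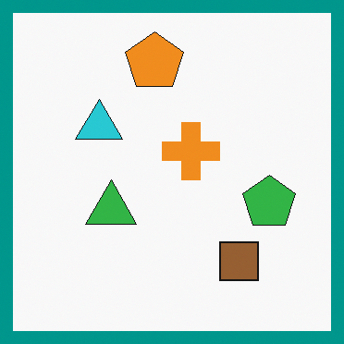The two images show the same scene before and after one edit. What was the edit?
The transformation is: framed with a teal border.

A solid teal frame runs around the edge of the second image, with the content slightly shrunk inside it.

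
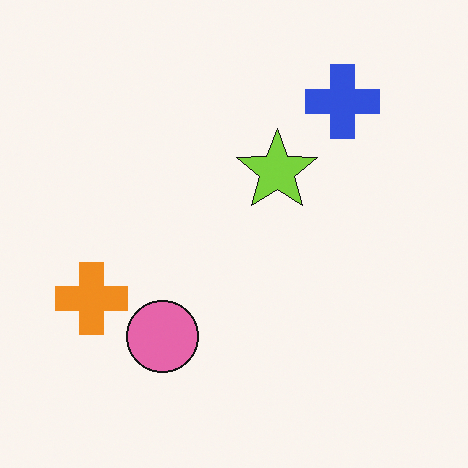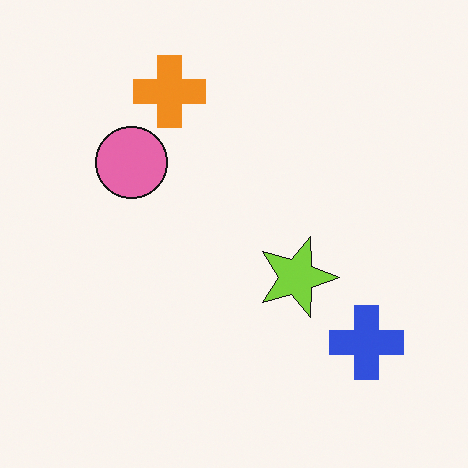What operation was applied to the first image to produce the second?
Rotated 90° clockwise.

The blue cross sits in the top-right of the first image and the bottom-right of the second — consistent with a whole-image 90° clockwise rotation.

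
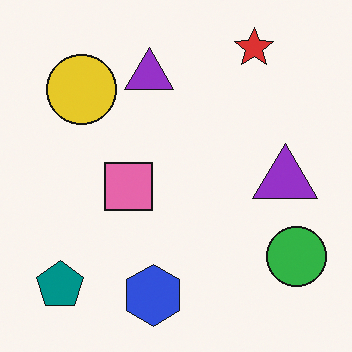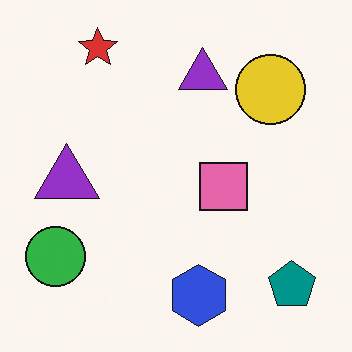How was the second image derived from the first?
The transformation is: flipped horizontally (left ↔ right).

The green circle is in the bottom-right of the first image and the bottom-left of the second — shapes on opposite sides of the vertical midline have swapped in a mirror flip.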